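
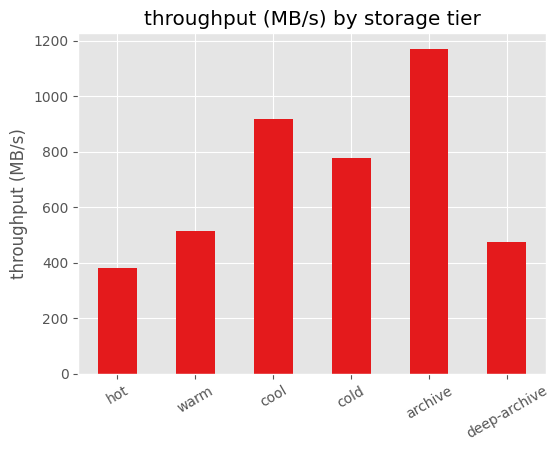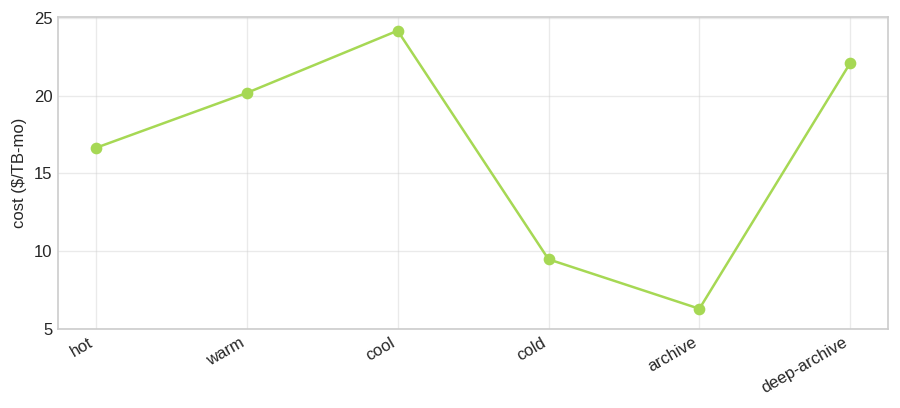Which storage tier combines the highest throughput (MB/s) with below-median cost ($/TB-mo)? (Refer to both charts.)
Chart 2 median cost ($/TB-mo) ≈ 20; below-median storage tiers: hot, cold, archive. Among those, archive has the highest throughput (MB/s) (≈ 1200).

archive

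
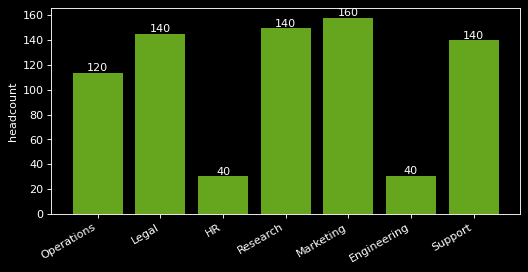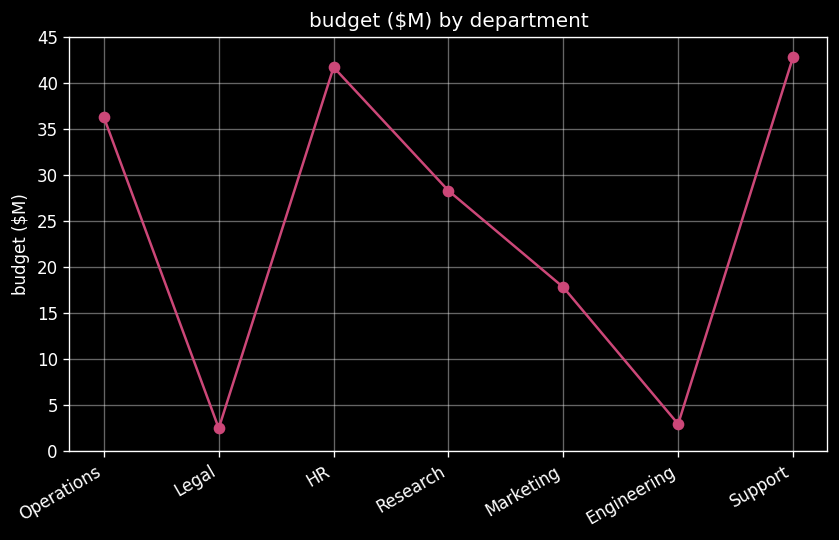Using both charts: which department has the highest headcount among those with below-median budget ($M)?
Marketing

Chart 2 median budget ($M) ≈ 30; below-median departments: Legal, Marketing, Engineering. Among those, Marketing has the highest headcount (≈ 160).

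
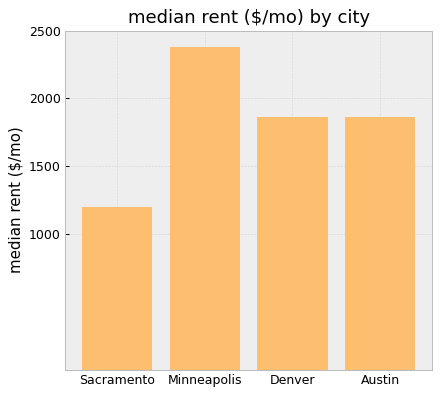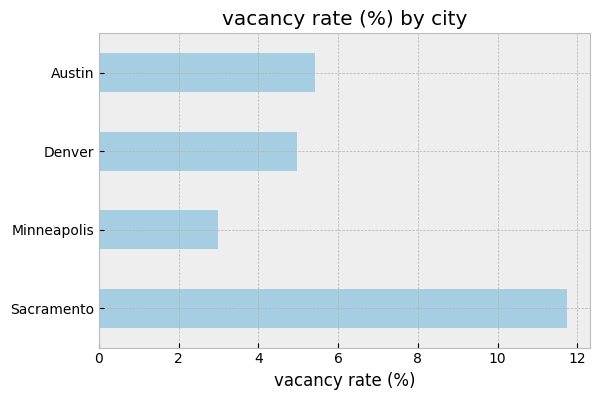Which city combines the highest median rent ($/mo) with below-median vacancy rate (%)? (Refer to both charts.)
Chart 2 median vacancy rate (%) ≈ 6; below-median cities: Minneapolis, Denver. Among those, Minneapolis has the highest median rent ($/mo) (≈ 2500).

Minneapolis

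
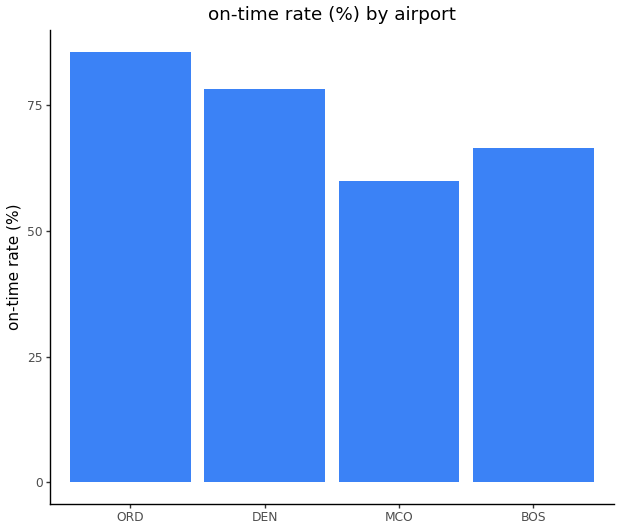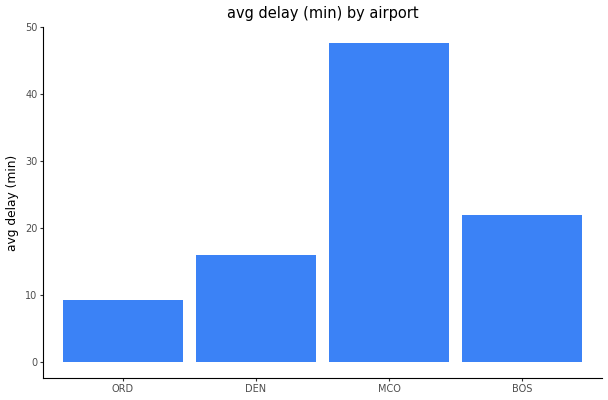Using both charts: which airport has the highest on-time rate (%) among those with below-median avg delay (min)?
Chart 2 median avg delay (min) ≈ 20; below-median airports: ORD, DEN. Among those, ORD has the highest on-time rate (%) (≈ 90).

ORD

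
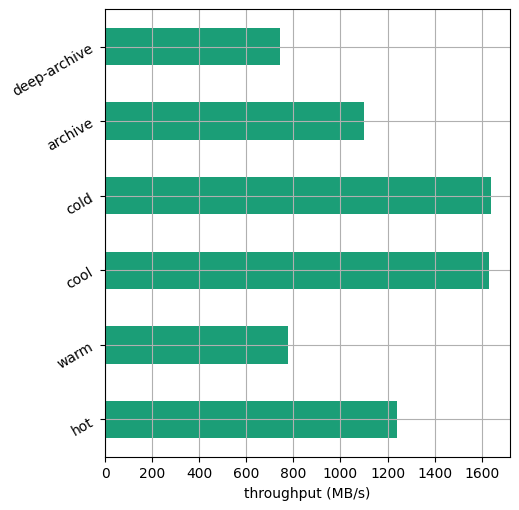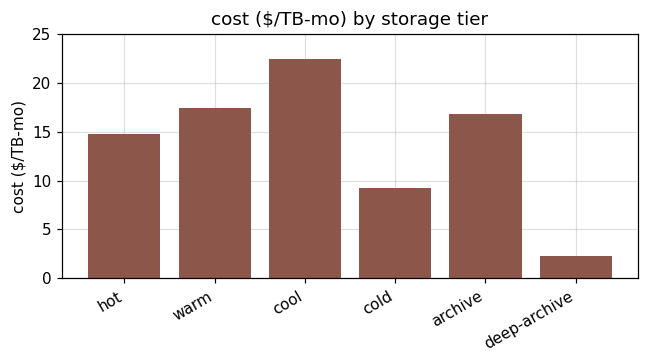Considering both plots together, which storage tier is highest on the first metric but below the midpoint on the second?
Chart 2 median cost ($/TB-mo) ≈ 15; below-median storage tiers: hot, cold, deep-archive. Among those, cold has the highest throughput (MB/s) (≈ 1600).

cold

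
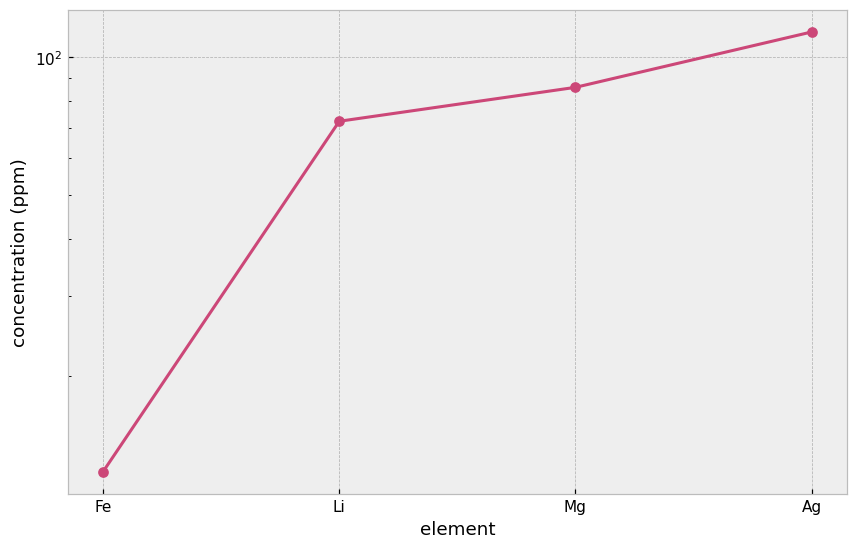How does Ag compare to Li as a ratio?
Ag ≈ 110, Li ≈ 70; 110/70 ≈ 1.57.

≈ 1.57×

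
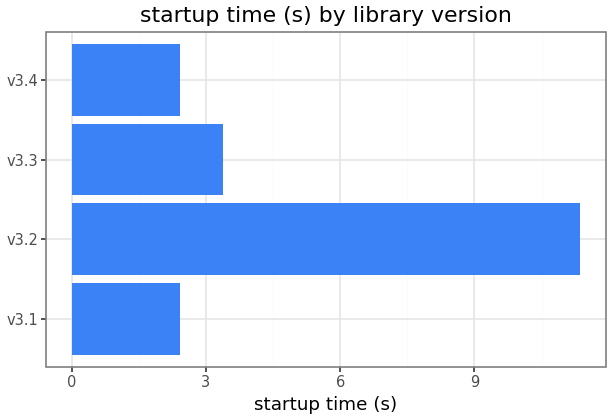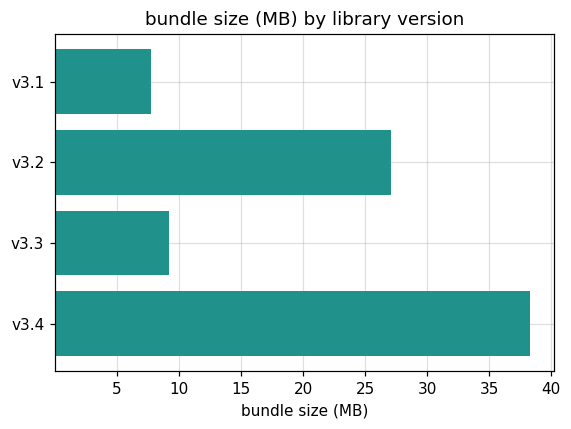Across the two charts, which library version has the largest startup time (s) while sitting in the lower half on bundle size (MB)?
Chart 2 median bundle size (MB) ≈ 20; below-median library versions: v3.1, v3.3. Among those, v3.3 has the highest startup time (s) (≈ 4).

v3.3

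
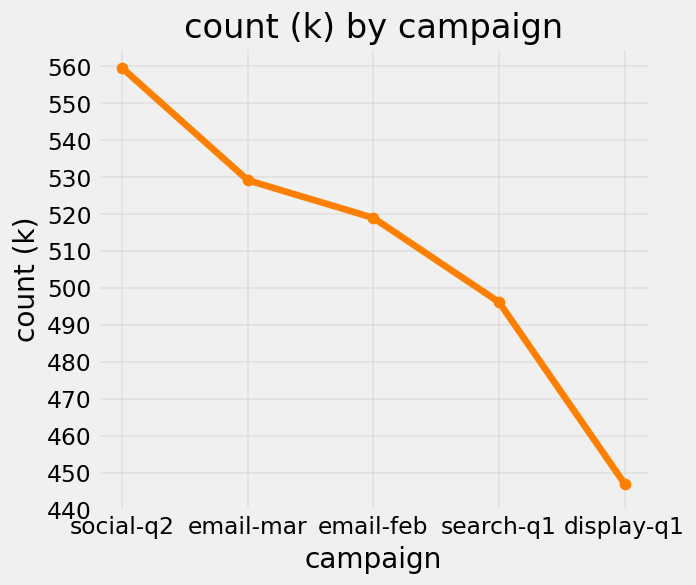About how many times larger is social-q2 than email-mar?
social-q2 ≈ 560, email-mar ≈ 530; 560/530 ≈ 1.06.

≈ 1.06×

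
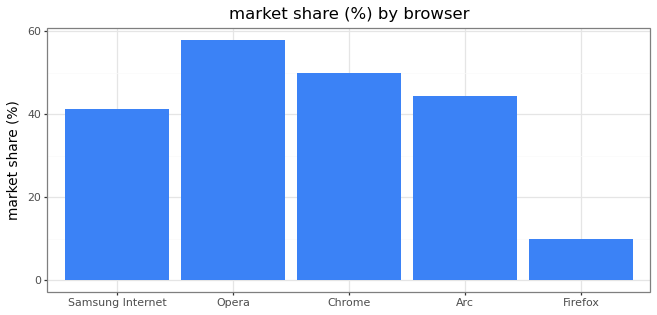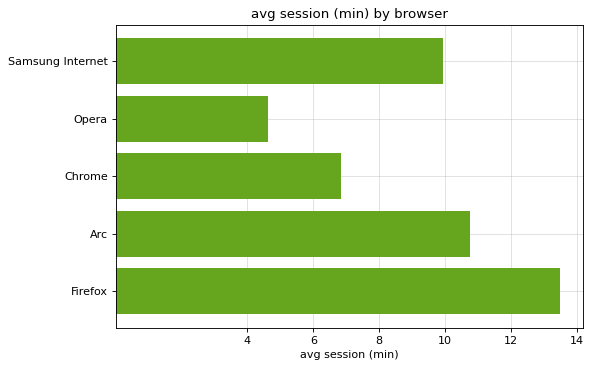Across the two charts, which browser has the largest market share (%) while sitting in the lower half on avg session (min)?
Opera

Chart 2 median avg session (min) ≈ 10; below-median browsers: Opera, Chrome. Among those, Opera has the highest market share (%) (≈ 60).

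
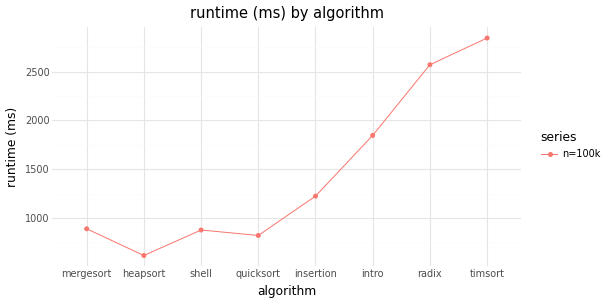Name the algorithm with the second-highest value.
Top 3: timsort ≈ 2800, radix ≈ 2600, intro ≈ 1800.

radix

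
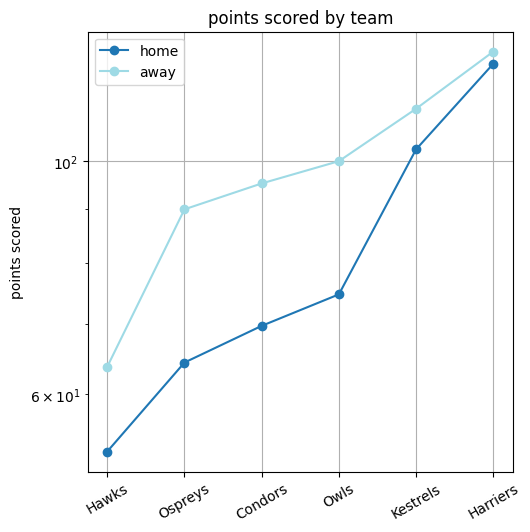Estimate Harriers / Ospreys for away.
≈ 1.44×

Harriers ≈ 130, Ospreys ≈ 90; 130/90 ≈ 1.44.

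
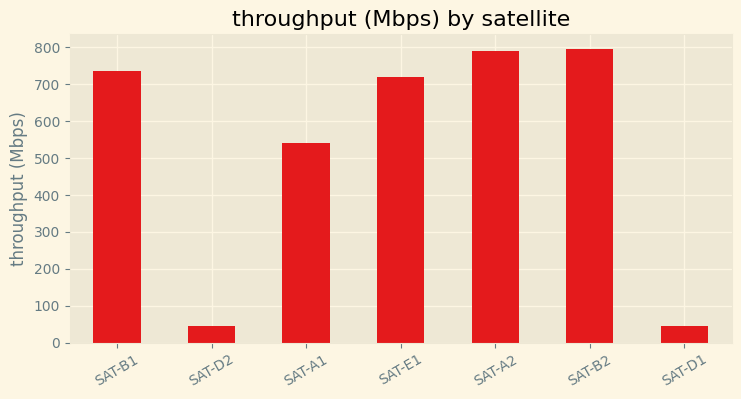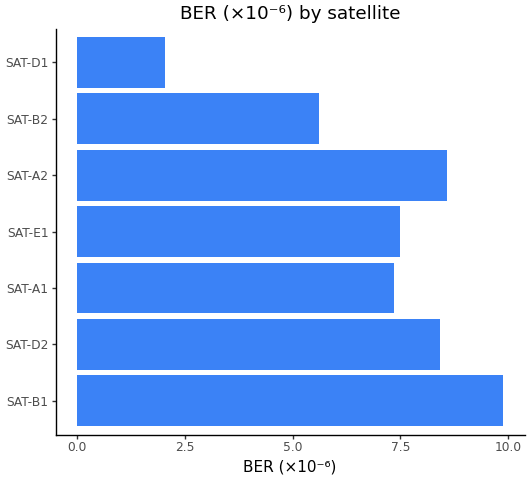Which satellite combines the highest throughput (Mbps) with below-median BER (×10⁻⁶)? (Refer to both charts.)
Chart 2 median BER (×10⁻⁶) ≈ 7; below-median satellites: SAT-A1, SAT-B2, SAT-D1. Among those, SAT-B2 has the highest throughput (Mbps) (≈ 800).

SAT-B2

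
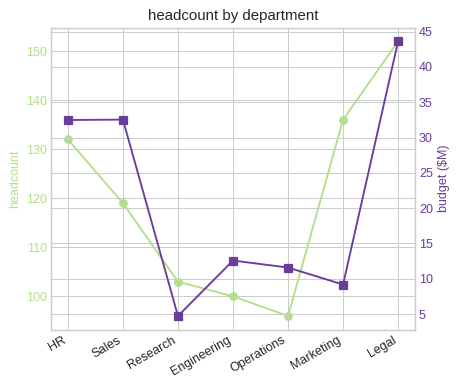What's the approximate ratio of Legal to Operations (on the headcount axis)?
Legal ≈ 150, Operations ≈ 95; 150/95 ≈ 1.58.

≈ 1.58×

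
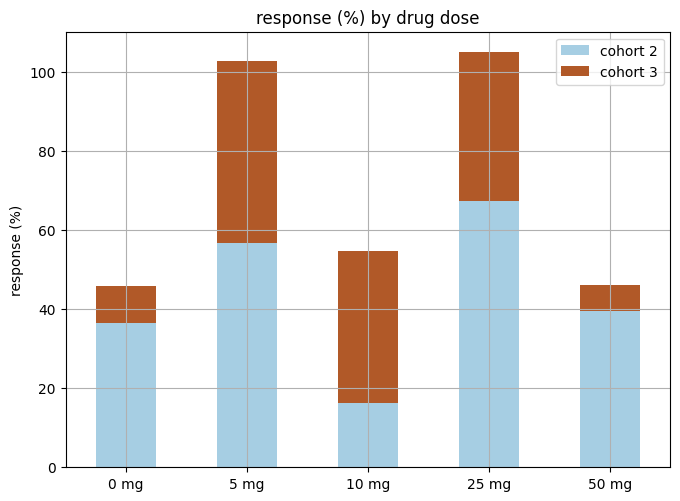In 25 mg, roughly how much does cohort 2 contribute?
≈ 70

cohort 2 top ≈ 70, bottom ≈ 0; segment ≈ 70.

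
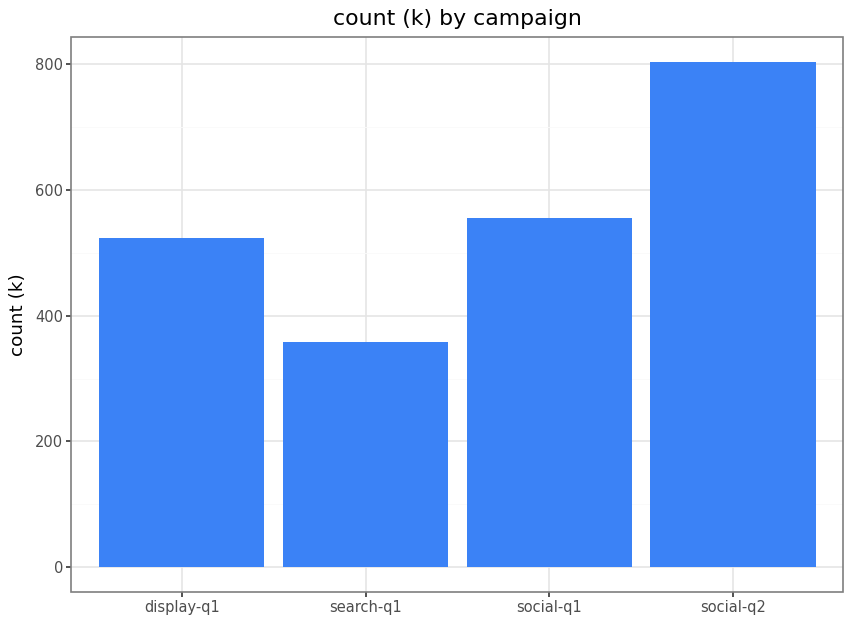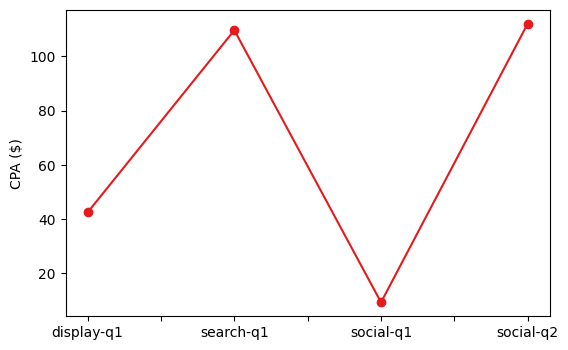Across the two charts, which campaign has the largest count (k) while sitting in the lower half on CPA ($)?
Chart 2 median CPA ($) ≈ 80; below-median campaigns: display-q1, social-q1. Among those, social-q1 has the highest count (k) (≈ 600).

social-q1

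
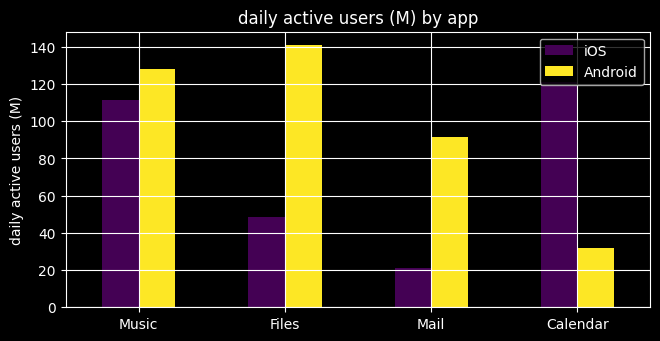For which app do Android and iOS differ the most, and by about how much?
Files, ≈ 100 M

Files: Android ≈ 140, iOS ≈ 40 → gap ≈ 100. Next-largest (Calendar) is only ≈ 80.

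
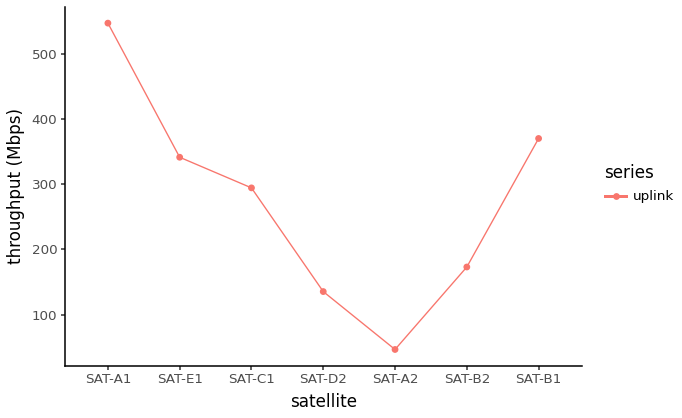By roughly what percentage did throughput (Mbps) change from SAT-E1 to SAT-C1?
≈ -14.3%

SAT-E1 ≈ 350, SAT-C1 ≈ 300; (300 − 350) / 350 ≈ -14.3%.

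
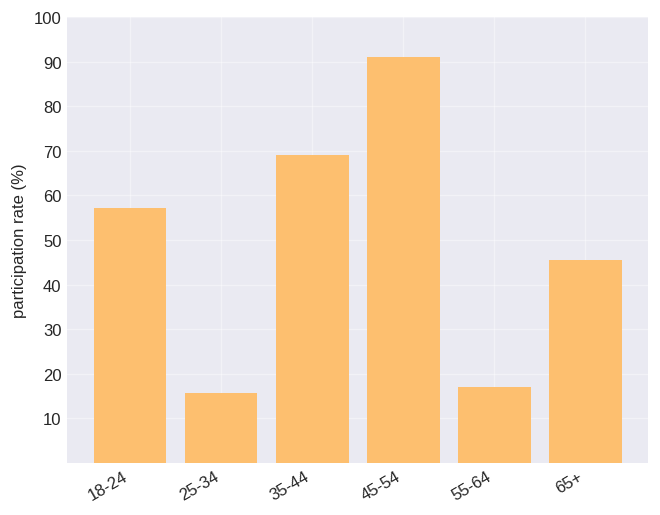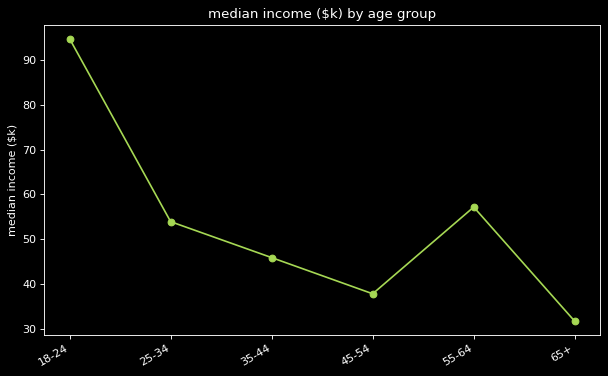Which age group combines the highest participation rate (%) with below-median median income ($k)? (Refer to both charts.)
Chart 2 median median income ($k) ≈ 50; below-median age groups: 35-44, 45-54, 65+. Among those, 45-54 has the highest participation rate (%) (≈ 90).

45-54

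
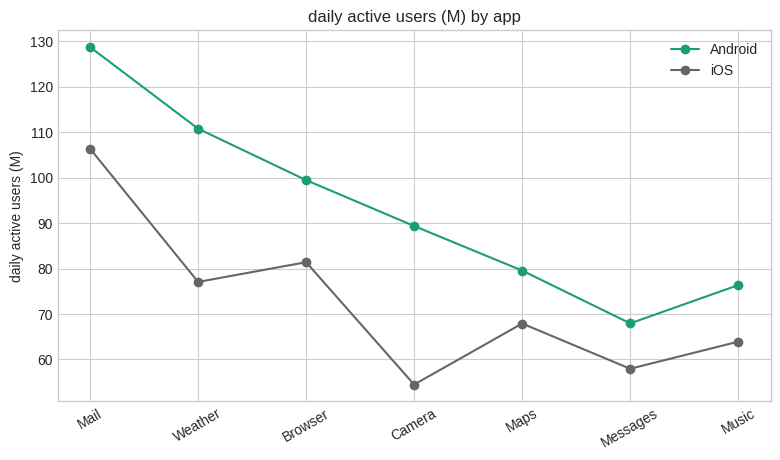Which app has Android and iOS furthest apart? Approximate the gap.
Camera, ≈ 40 M

Camera: Android ≈ 90, iOS ≈ 50 → gap ≈ 40. Next-largest (Weather) is only ≈ 30.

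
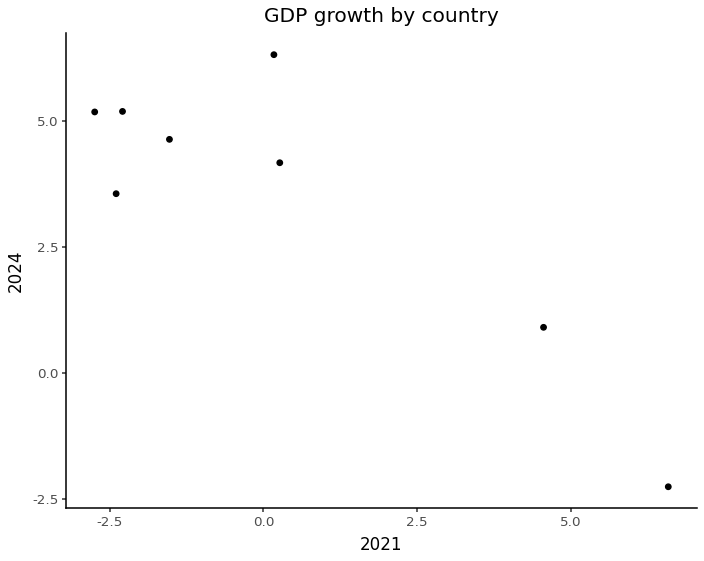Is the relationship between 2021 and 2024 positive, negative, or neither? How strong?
negative, strong

Points are negatively correlated; strong (|r| ≈ 0.9).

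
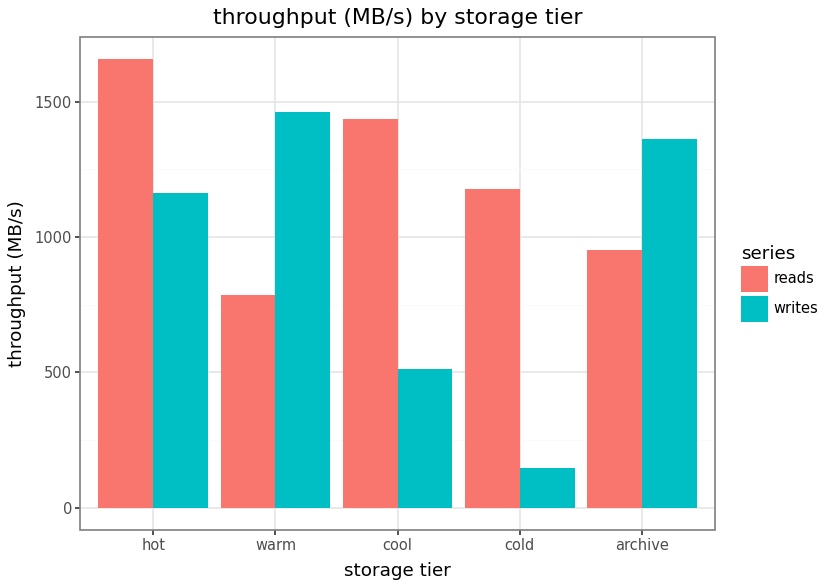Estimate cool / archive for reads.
cool ≈ 1400, archive ≈ 1000; 1400/1000 ≈ 1.4.

≈ 1.4×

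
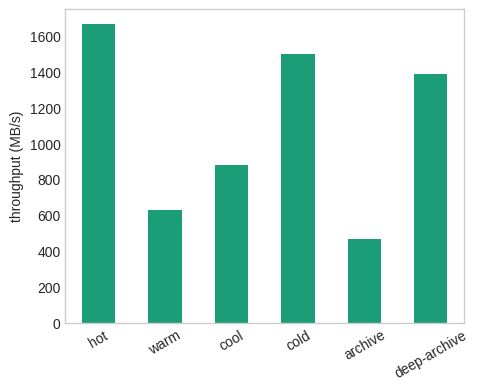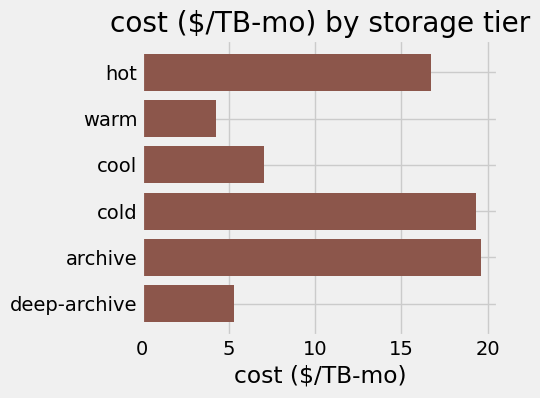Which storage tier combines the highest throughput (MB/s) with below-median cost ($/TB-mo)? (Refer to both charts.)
Chart 2 median cost ($/TB-mo) ≈ 12; below-median storage tiers: warm, cool, deep-archive. Among those, deep-archive has the highest throughput (MB/s) (≈ 1400).

deep-archive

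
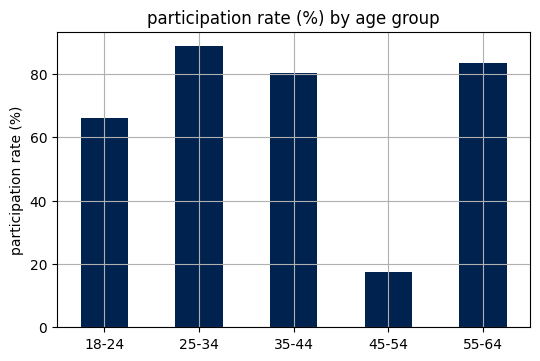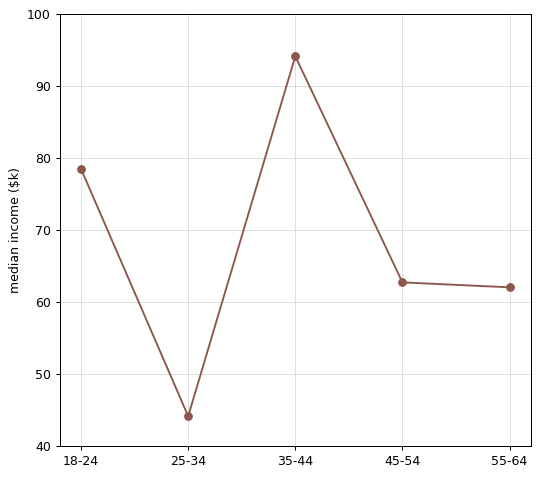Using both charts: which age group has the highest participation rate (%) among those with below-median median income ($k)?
25-34

Chart 2 median median income ($k) ≈ 60; below-median age groups: 25-34, 55-64. Among those, 25-34 has the highest participation rate (%) (≈ 90).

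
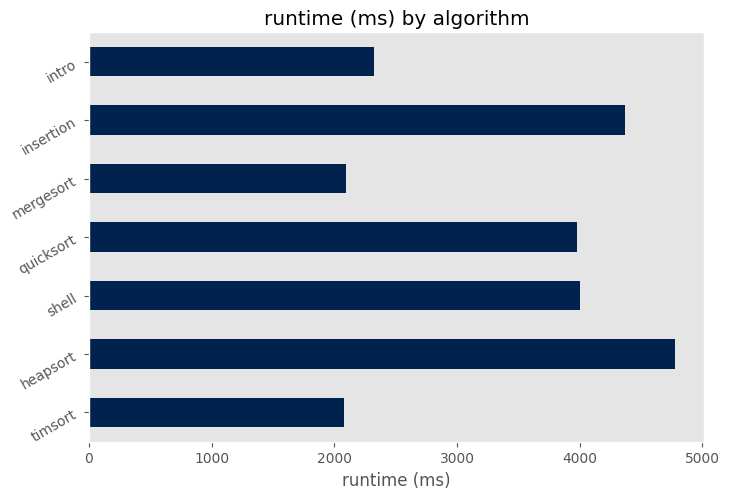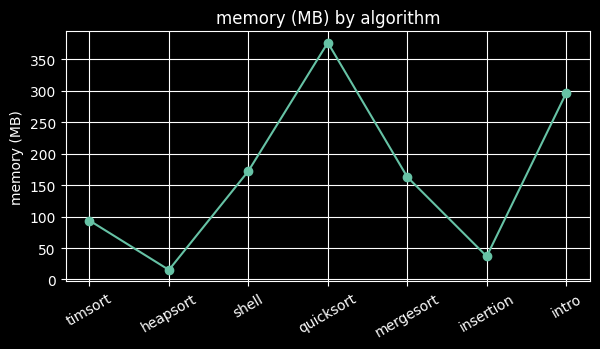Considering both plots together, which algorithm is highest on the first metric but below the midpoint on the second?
Chart 2 median memory (MB) ≈ 150; below-median algorithms: timsort, heapsort, insertion. Among those, heapsort has the highest runtime (ms) (≈ 5000).

heapsort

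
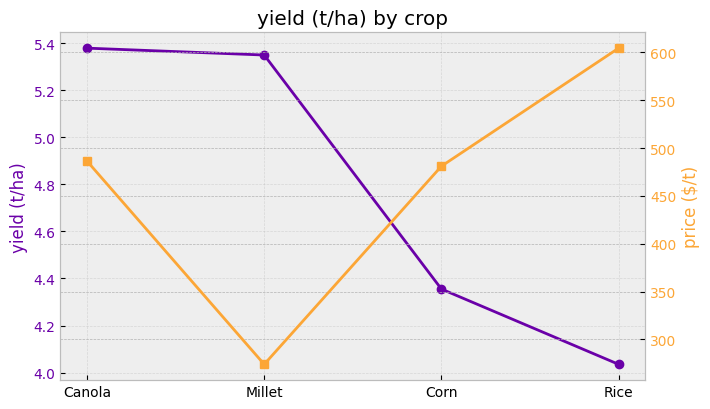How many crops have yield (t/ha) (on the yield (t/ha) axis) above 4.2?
Above 4.2: Canola, Millet, Corn.

3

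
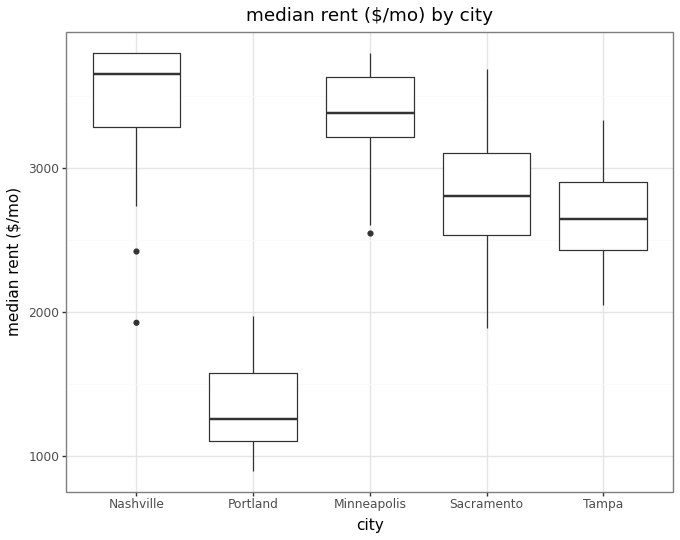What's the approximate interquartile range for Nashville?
Q3 ≈ 3800, Q1 ≈ 3200; IQR ≈ 600.

≈ 600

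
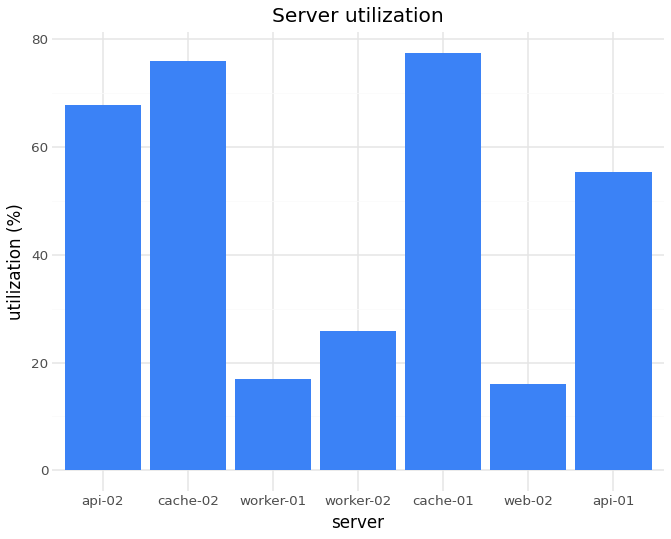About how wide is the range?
Max cache-01 ≈ 80, min web-02 ≈ 20; range ≈ 60.

≈ 60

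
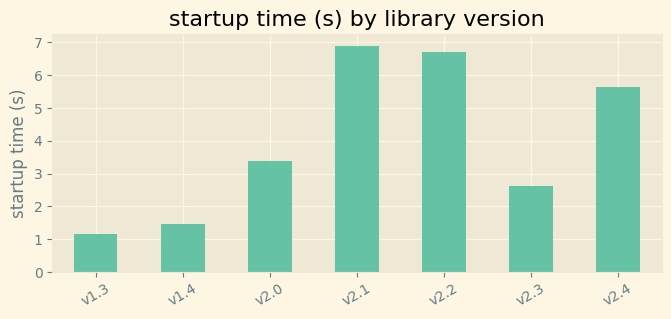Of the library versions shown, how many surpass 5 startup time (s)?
3

Above 5: v2.1, v2.2, v2.4.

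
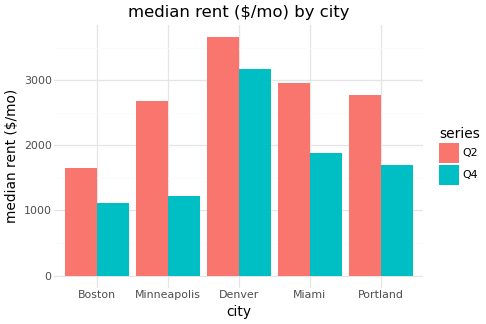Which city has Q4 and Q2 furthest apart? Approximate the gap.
Minneapolis, ≈ 1500 $/mo

Minneapolis: Q4 ≈ 1000, Q2 ≈ 2500 → gap ≈ 1500. Next-largest (Miami) is only ≈ 1000.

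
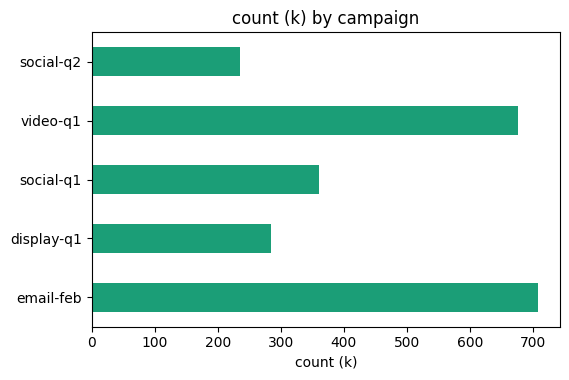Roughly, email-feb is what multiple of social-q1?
email-feb ≈ 700, social-q1 ≈ 400; 700/400 ≈ 1.75.

≈ 1.75×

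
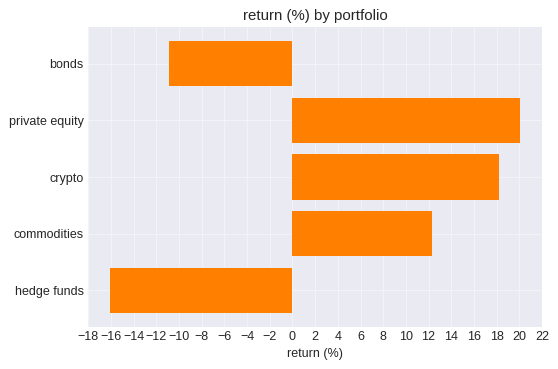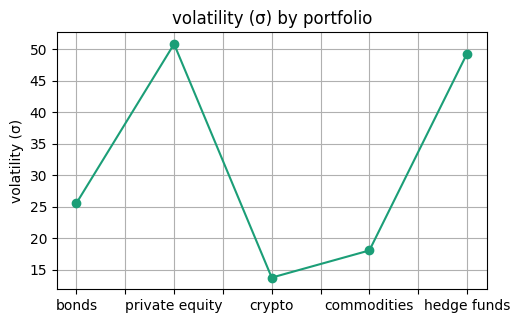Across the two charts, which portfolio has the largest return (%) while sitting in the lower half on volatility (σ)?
crypto

Chart 2 median volatility (σ) ≈ 25; below-median portfolios: crypto, commodities. Among those, crypto has the highest return (%) (≈ 18).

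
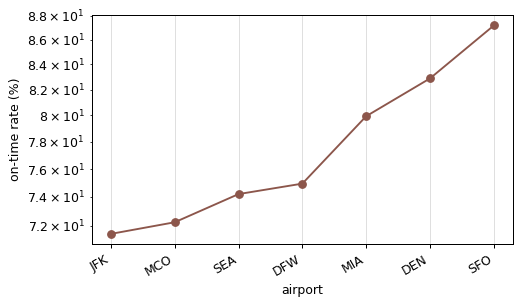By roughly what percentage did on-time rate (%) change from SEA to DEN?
SEA ≈ 74, DEN ≈ 82; (82 − 74) / 74 ≈ +10.8%.

≈ +10.8%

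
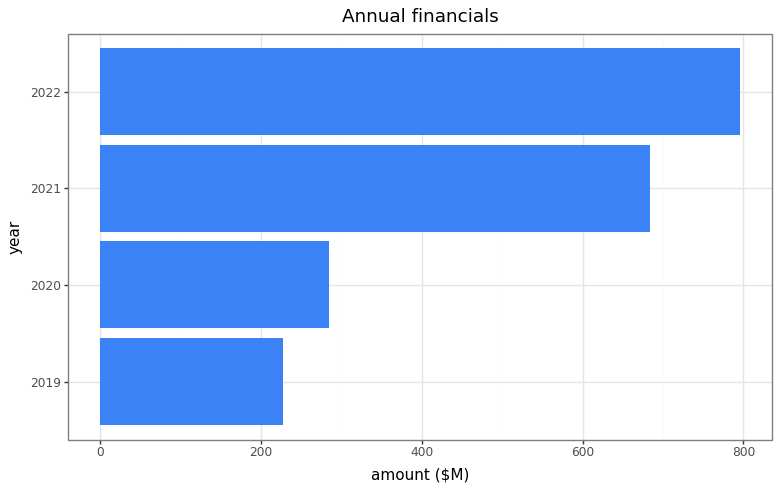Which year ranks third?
Top 4: 2022 ≈ 800, 2021 ≈ 700, 2020 ≈ 300, 2019 ≈ 200.

2020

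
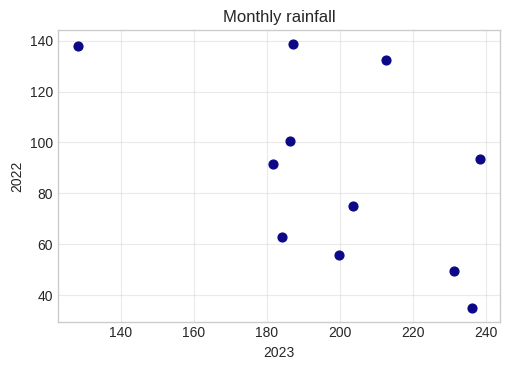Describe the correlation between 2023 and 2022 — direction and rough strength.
Points are negatively correlated; moderate (|r| ≈ 0.6).

negative, moderate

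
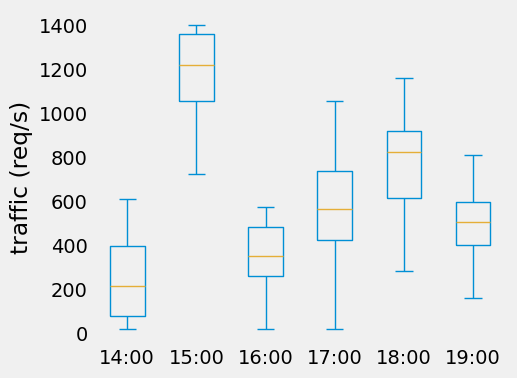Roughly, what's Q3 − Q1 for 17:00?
≈ 300

Q3 ≈ 700, Q1 ≈ 400; IQR ≈ 300.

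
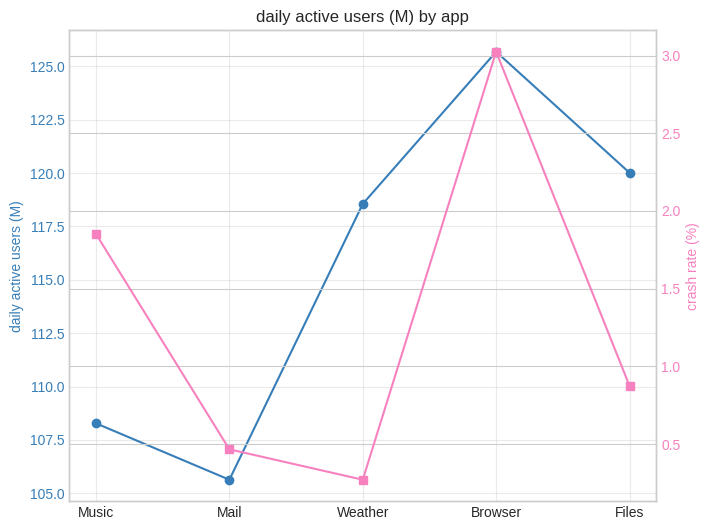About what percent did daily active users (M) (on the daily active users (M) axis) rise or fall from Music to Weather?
Music ≈ 108, Weather ≈ 118; (118 − 108) / 108 ≈ +9.3%.

≈ +9.3%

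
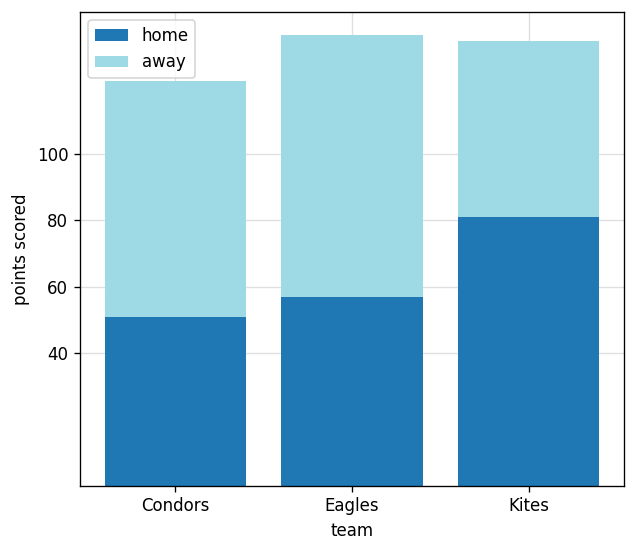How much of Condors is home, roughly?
home top ≈ 60, bottom ≈ 0; segment ≈ 60.

≈ 60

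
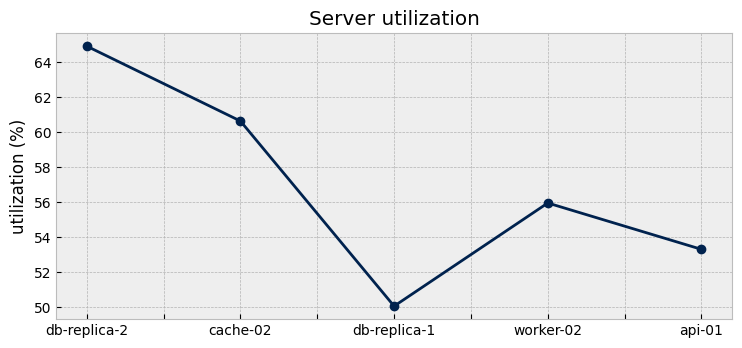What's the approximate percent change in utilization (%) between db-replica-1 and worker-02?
db-replica-1 ≈ 50, worker-02 ≈ 56; (56 − 50) / 50 ≈ +12%.

≈ +12%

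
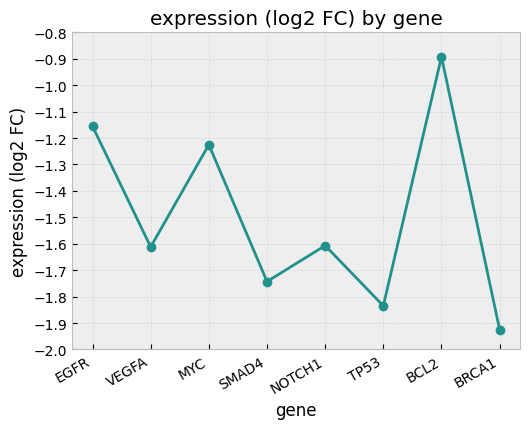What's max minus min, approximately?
Max BCL2 ≈ -0.9, min BRCA1 ≈ -1.9; range ≈ 1.0.

≈ 1.0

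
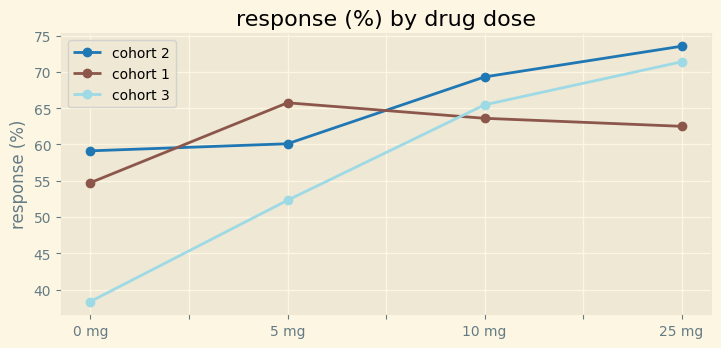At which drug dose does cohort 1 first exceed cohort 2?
5 mg

0 mg: cohort 1 ≈ 55 vs cohort 2 ≈ 60 (not yet); 5 mg: cohort 1 ≈ 65 vs cohort 2 ≈ 60 (first crossover).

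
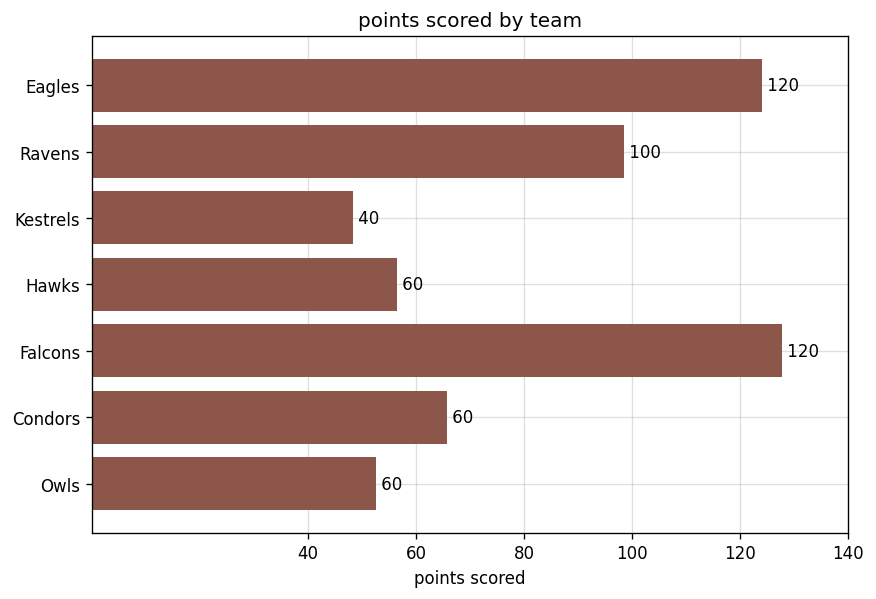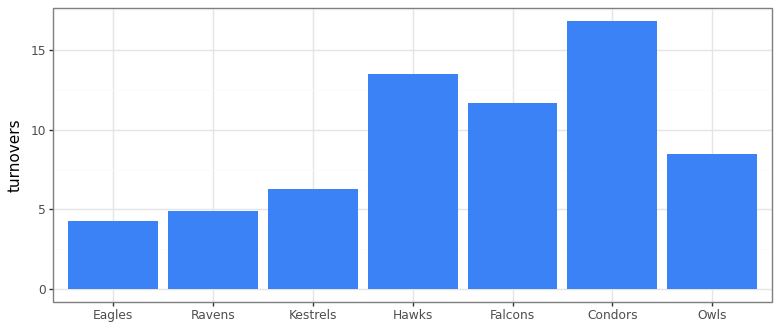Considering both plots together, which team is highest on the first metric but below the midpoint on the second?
Chart 2 median turnovers ≈ 8; below-median teams: Eagles, Ravens, Kestrels. Among those, Eagles has the highest points scored (≈ 120).

Eagles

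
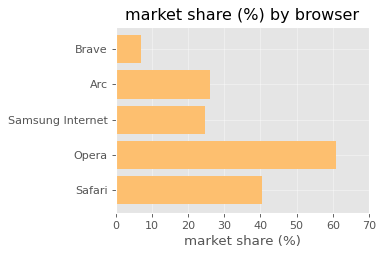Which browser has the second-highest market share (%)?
Safari

Top 3: Opera ≈ 60, Safari ≈ 40, Arc ≈ 30.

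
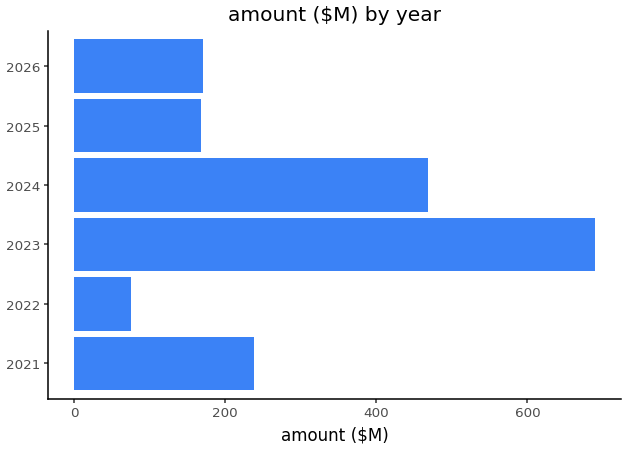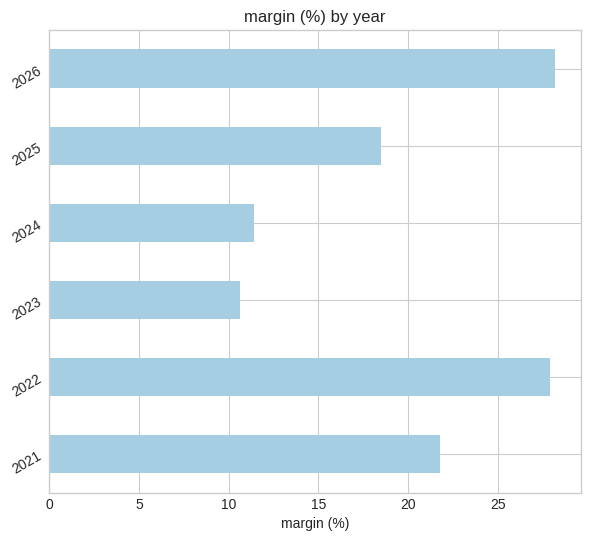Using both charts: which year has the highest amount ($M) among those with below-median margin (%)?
2023

Chart 2 median margin (%) ≈ 20; below-median years: 2023, 2024, 2025. Among those, 2023 has the highest amount ($M) (≈ 700).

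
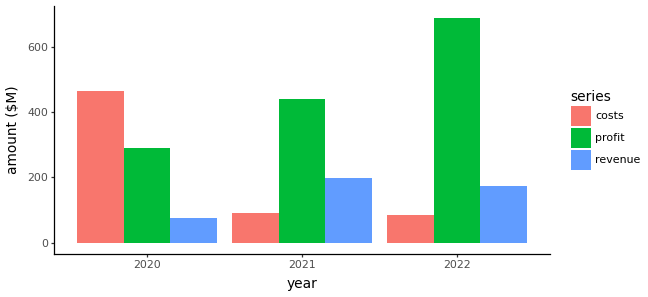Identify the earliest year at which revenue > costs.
2020: revenue ≈ 100 vs costs ≈ 500 (not yet); 2021: revenue ≈ 200 vs costs ≈ 100 (first crossover).

2021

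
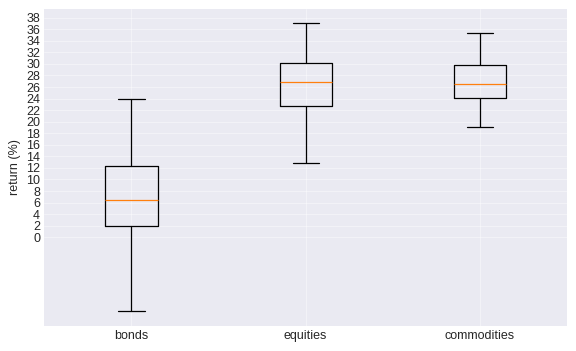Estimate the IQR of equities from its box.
Q3 ≈ 30, Q1 ≈ 22; IQR ≈ 8.

≈ 8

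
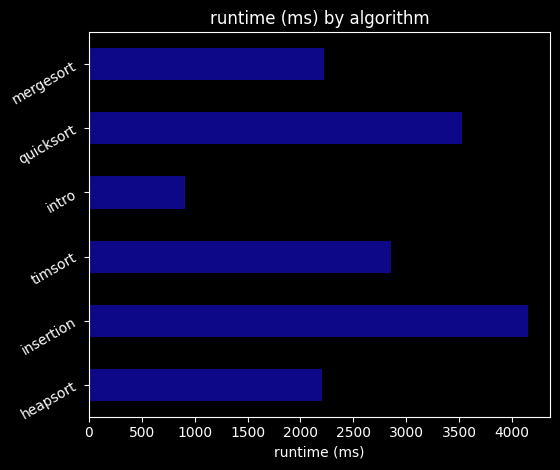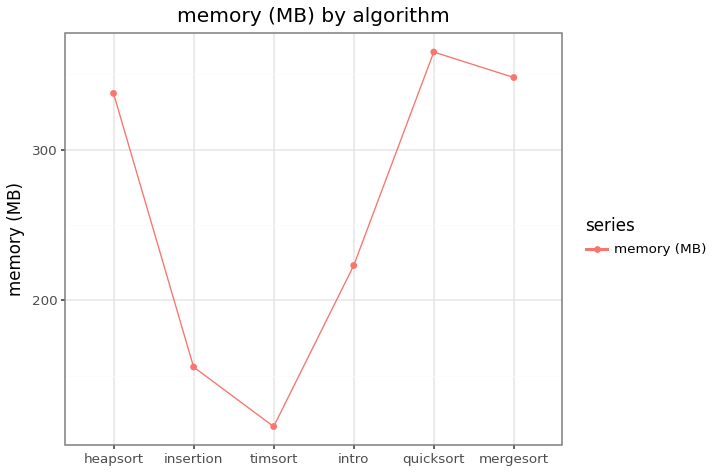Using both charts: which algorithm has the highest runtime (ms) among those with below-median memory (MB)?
Chart 2 median memory (MB) ≈ 300; below-median algorithms: insertion, timsort, intro. Among those, insertion has the highest runtime (ms) (≈ 4000).

insertion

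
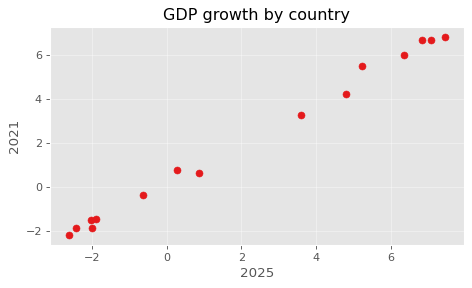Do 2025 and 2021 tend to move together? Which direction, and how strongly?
Points are positively correlated; strong (|r| ≈ 1.0).

positive, strong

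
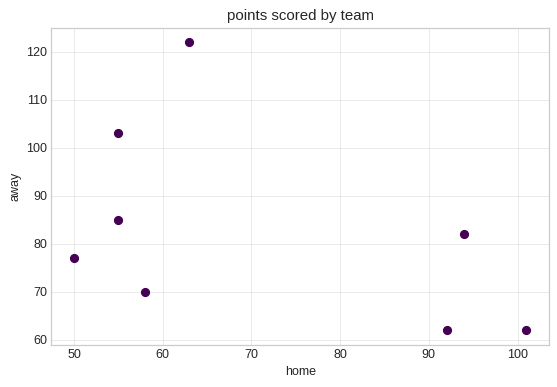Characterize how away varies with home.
negative, moderate

Points are negatively correlated; moderate (|r| ≈ 0.5).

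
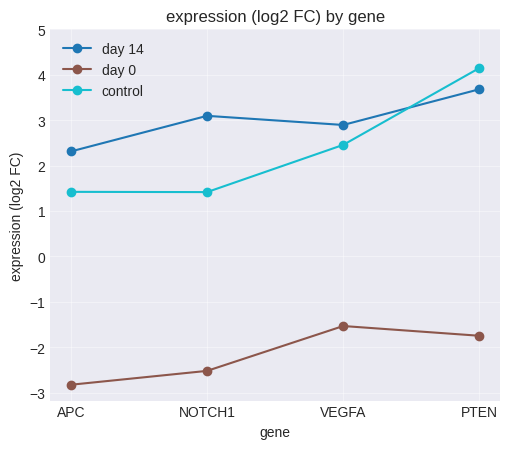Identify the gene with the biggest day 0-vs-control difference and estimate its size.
PTEN: day 0 ≈ -2, control ≈ 4 → gap ≈ 6. Next-largest (APC) is only ≈ 4.

PTEN, ≈ 6 log2 FC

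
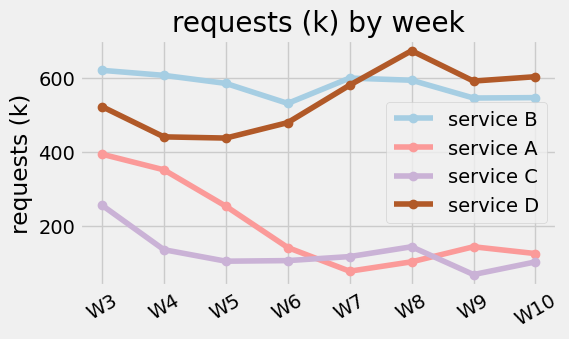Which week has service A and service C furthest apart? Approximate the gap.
W4, ≈ 300 k

W4: service A ≈ 400, service C ≈ 100 → gap ≈ 300. Next-largest (W5) is only ≈ 200.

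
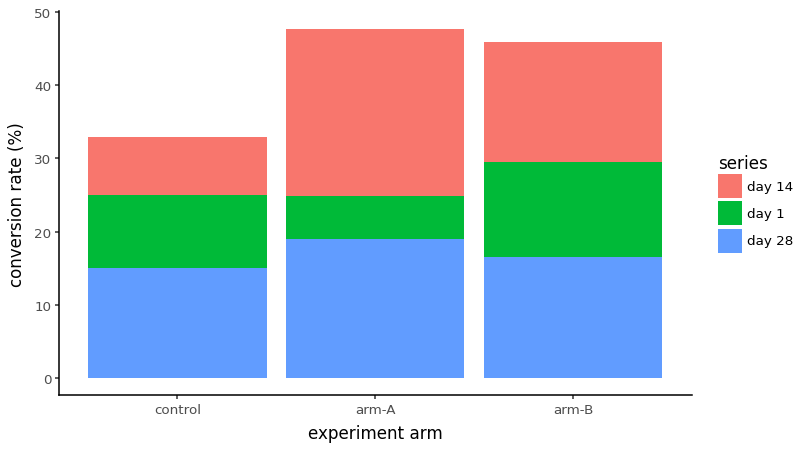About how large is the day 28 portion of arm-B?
day 28 top ≈ 15, bottom ≈ 0; segment ≈ 15.

≈ 15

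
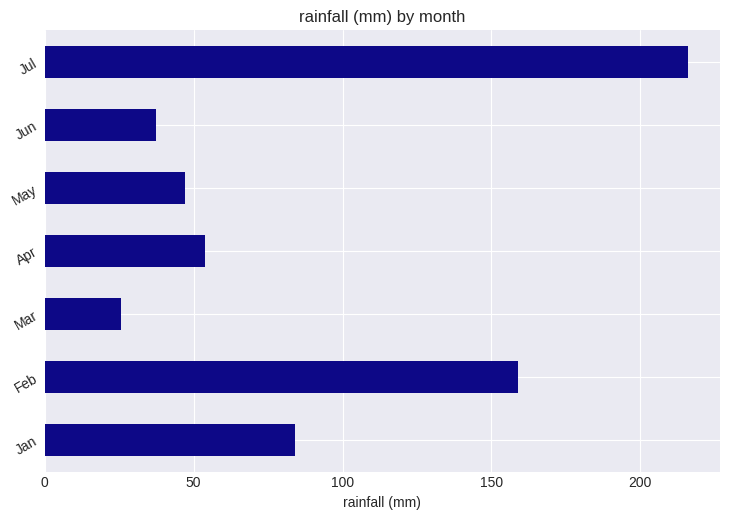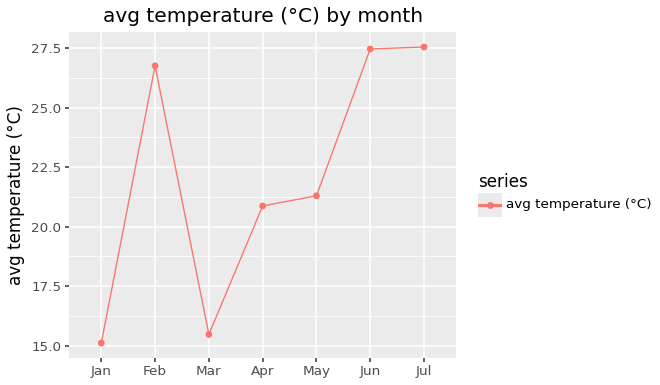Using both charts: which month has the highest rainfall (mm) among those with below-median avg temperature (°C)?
Jan

Chart 2 median avg temperature (°C) ≈ 20; below-median months: Jan, Mar, Apr. Among those, Jan has the highest rainfall (mm) (≈ 80).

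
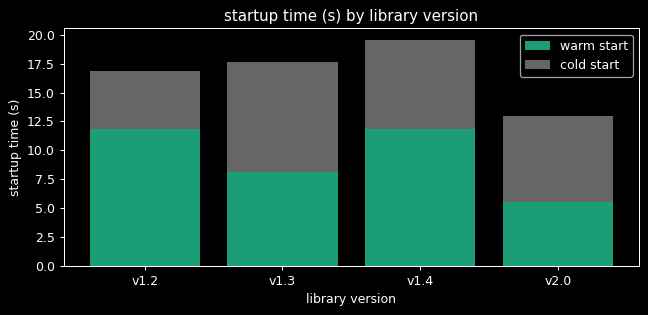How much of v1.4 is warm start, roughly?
≈ 12

warm start top ≈ 12, bottom ≈ 0; segment ≈ 12.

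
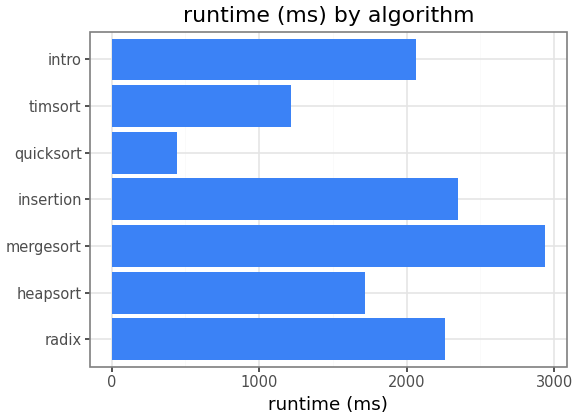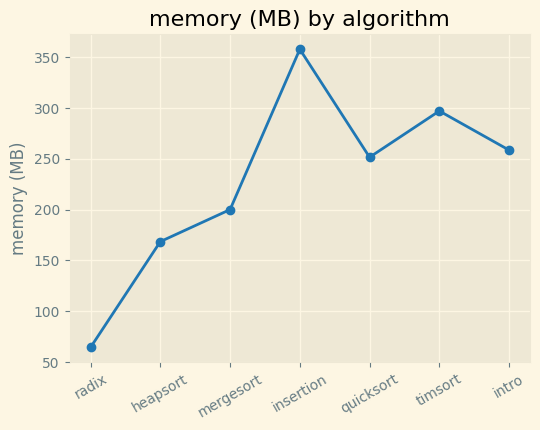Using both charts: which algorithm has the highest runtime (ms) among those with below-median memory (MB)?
mergesort

Chart 2 median memory (MB) ≈ 250; below-median algorithms: radix, heapsort, mergesort. Among those, mergesort has the highest runtime (ms) (≈ 3000).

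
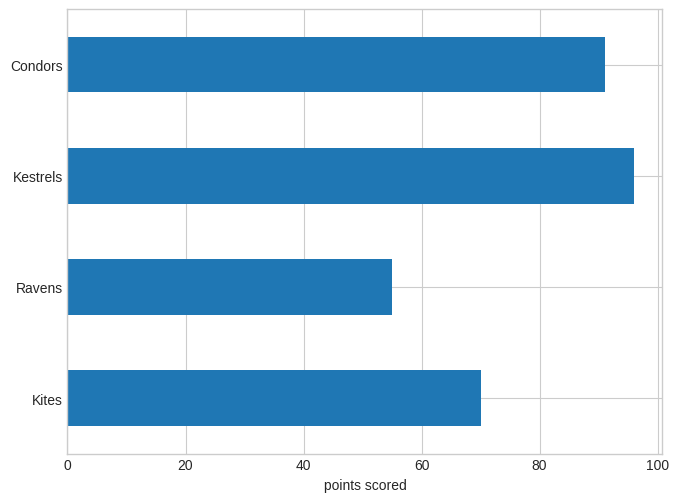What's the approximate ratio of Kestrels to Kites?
≈ 1.43×

Kestrels ≈ 100, Kites ≈ 70; 100/70 ≈ 1.43.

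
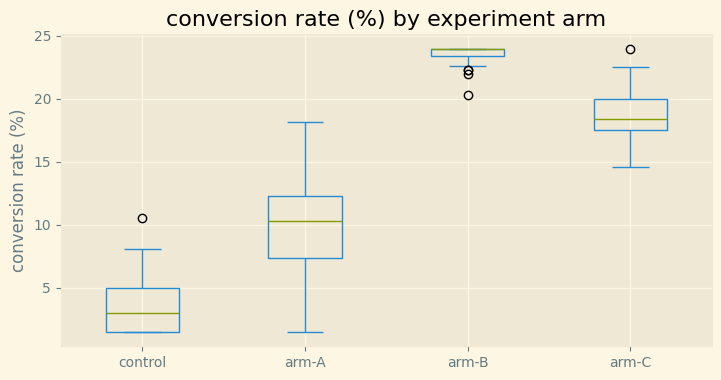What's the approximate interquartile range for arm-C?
Q3 ≈ 20, Q1 ≈ 18; IQR ≈ 2.

≈ 2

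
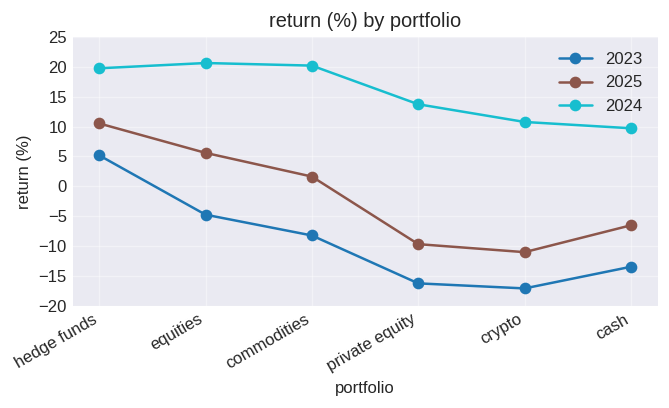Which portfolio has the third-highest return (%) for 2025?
Top 4 for 2025: hedge funds ≈ 10, equities ≈ 5, commodities ≈ 0, cash ≈ -5.

commodities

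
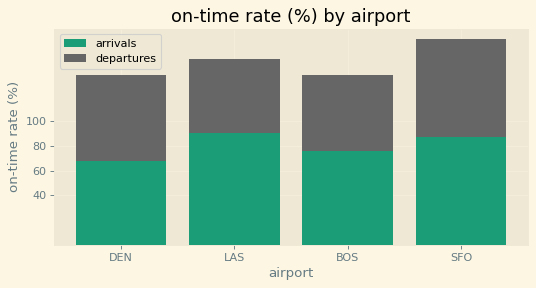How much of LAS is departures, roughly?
departures top ≈ 160, bottom ≈ 100; segment ≈ 60.

≈ 60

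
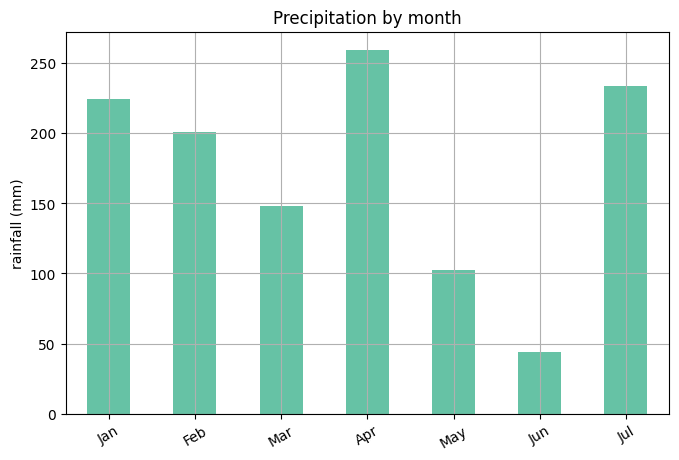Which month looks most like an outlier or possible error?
Jun ≈ 50; the rest sit between ≈ 100 and ≈ 250.

Jun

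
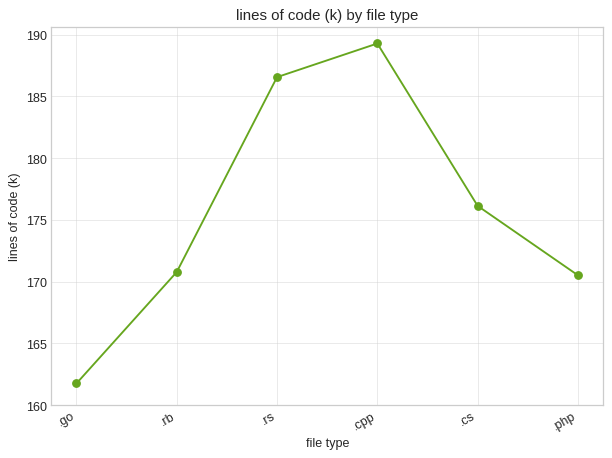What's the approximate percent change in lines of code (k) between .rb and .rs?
≈ +8.8%

.rb ≈ 170, .rs ≈ 185; (185 − 170) / 170 ≈ +8.8%.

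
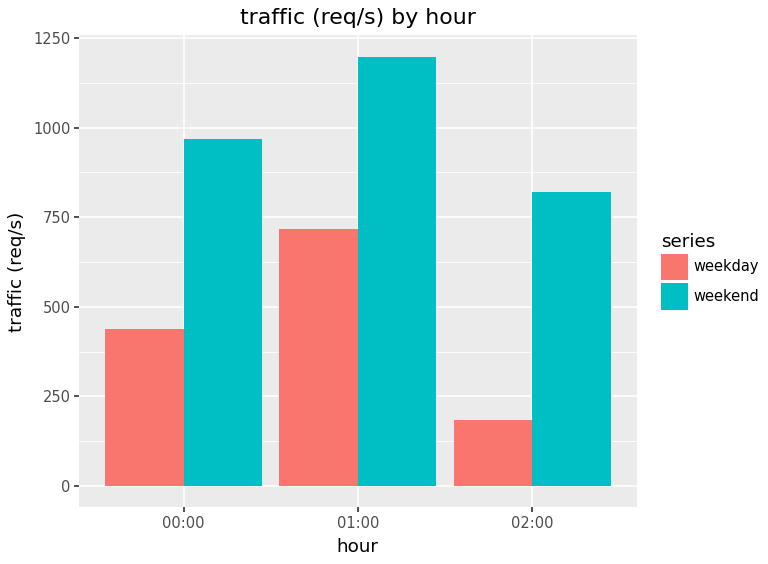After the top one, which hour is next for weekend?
Top 3 for weekend: 01:00 ≈ 1200, 00:00 ≈ 1000, 02:00 ≈ 800.

00:00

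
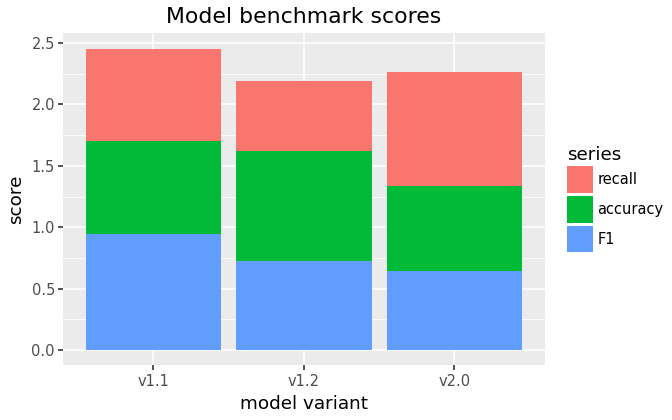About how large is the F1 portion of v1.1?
F1 top ≈ 1.0, bottom ≈ 0.0; segment ≈ 1.0.

≈ 1.0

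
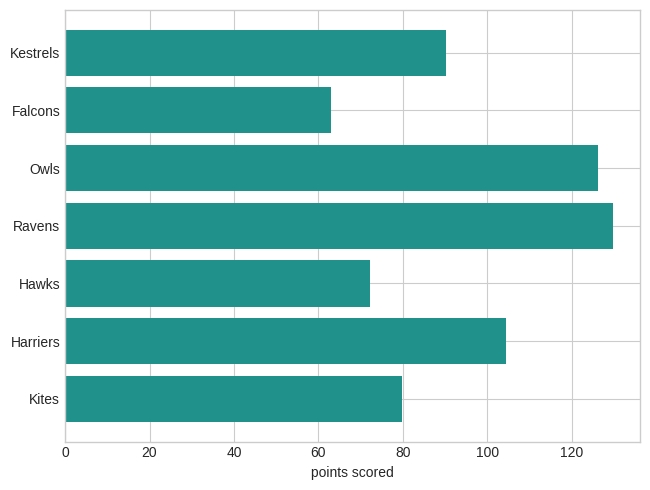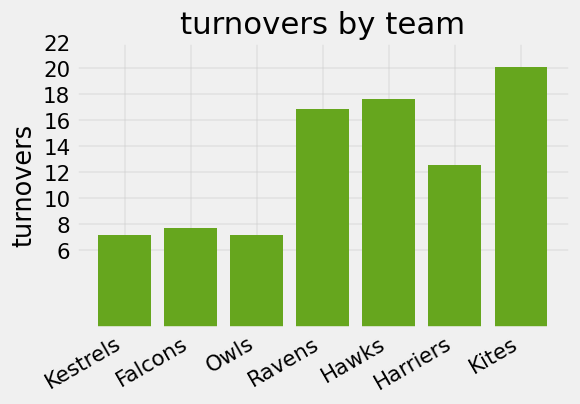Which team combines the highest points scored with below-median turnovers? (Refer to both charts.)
Owls

Chart 2 median turnovers ≈ 12; below-median teams: Kestrels, Falcons, Owls. Among those, Owls has the highest points scored (≈ 120).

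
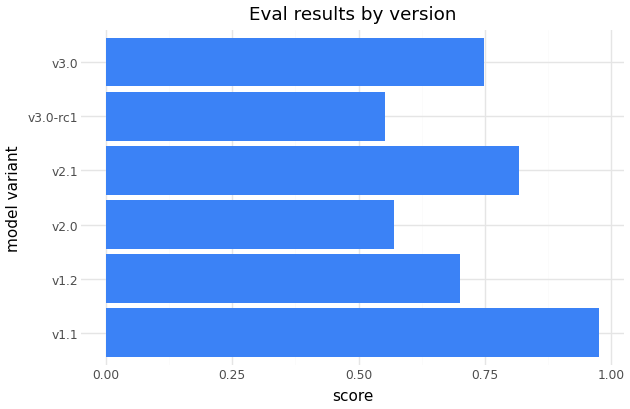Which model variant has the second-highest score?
v2.1

Top 3: v1.1 ≈ 1.0, v2.1 ≈ 0.8, v3.0 ≈ 0.7.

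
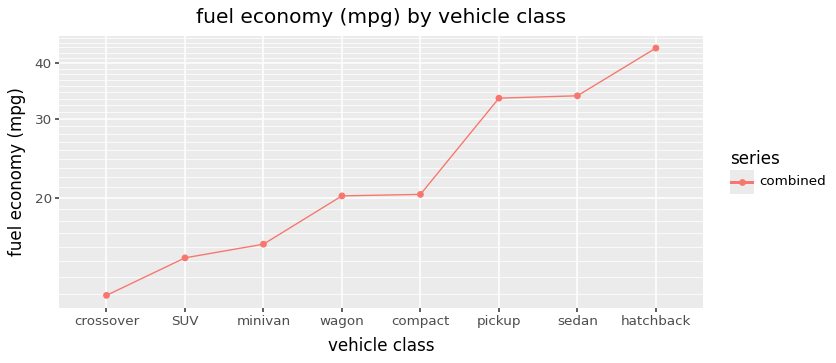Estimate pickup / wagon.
pickup ≈ 35, wagon ≈ 20; 35/20 ≈ 1.75.

≈ 1.75×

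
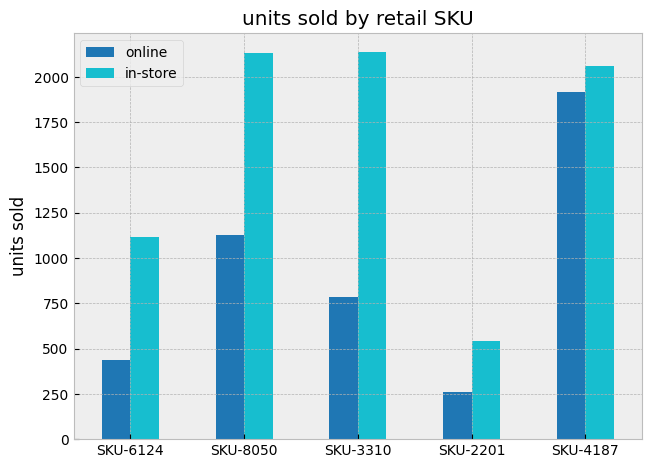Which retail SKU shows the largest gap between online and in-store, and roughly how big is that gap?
SKU-3310, ≈ 1400

SKU-3310: online ≈ 800, in-store ≈ 2200 → gap ≈ 1400. Next-largest (SKU-8050) is only ≈ 1000.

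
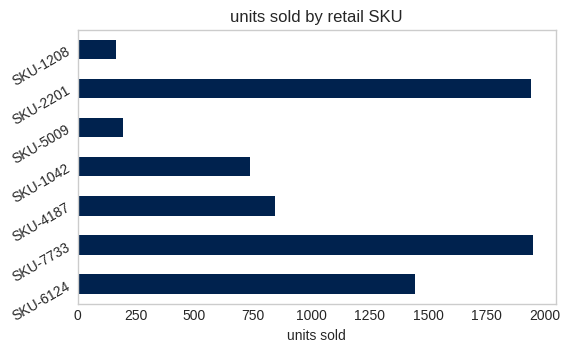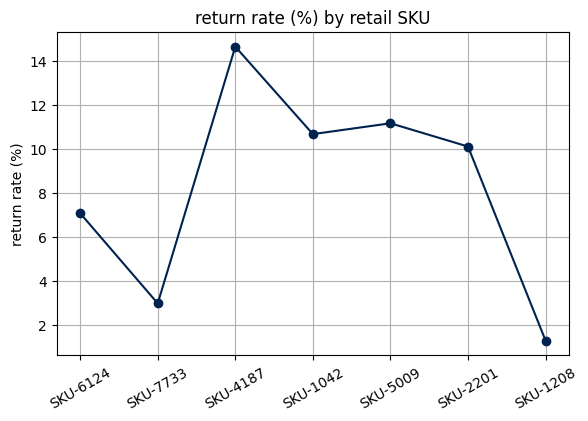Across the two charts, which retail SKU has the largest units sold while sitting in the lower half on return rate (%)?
SKU-7733

Chart 2 median return rate (%) ≈ 10; below-median retail SKUs: SKU-6124, SKU-7733, SKU-1208. Among those, SKU-7733 has the highest units sold (≈ 2000).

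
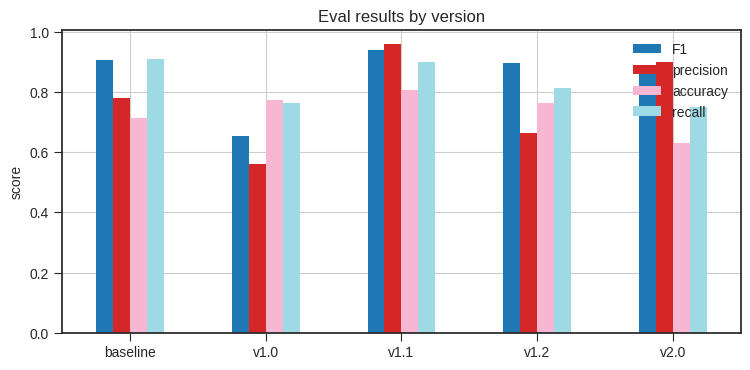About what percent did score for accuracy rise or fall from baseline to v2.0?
baseline ≈ 0.7, v2.0 ≈ 0.6; (0.6 − 0.7) / 0.7 ≈ -14.3%.

≈ -14.3%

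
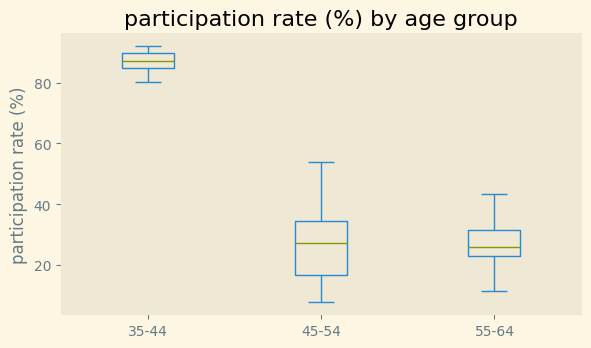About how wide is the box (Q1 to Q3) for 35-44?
≈ 5

Q3 ≈ 90, Q1 ≈ 85; IQR ≈ 5.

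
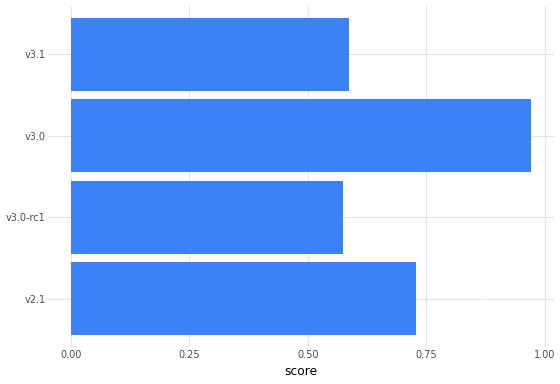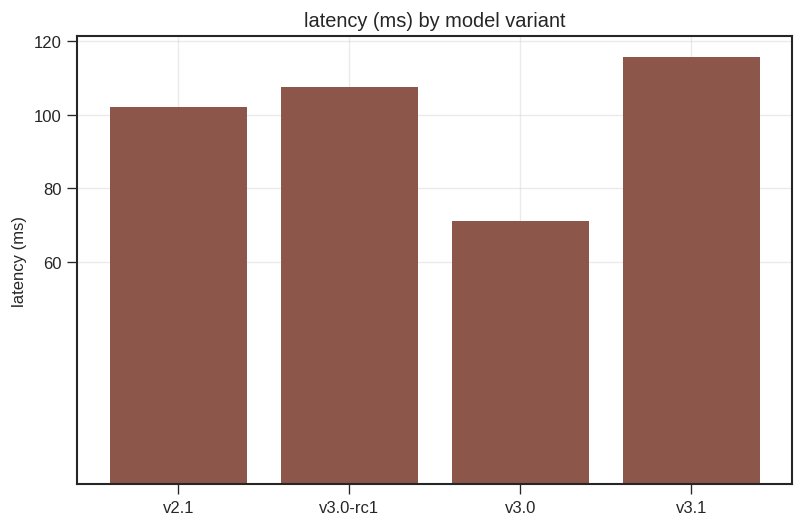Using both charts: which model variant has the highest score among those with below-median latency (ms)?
v3.0

Chart 2 median latency (ms) ≈ 100; below-median model variants: v2.1, v3.0. Among those, v3.0 has the highest score (≈ 1).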